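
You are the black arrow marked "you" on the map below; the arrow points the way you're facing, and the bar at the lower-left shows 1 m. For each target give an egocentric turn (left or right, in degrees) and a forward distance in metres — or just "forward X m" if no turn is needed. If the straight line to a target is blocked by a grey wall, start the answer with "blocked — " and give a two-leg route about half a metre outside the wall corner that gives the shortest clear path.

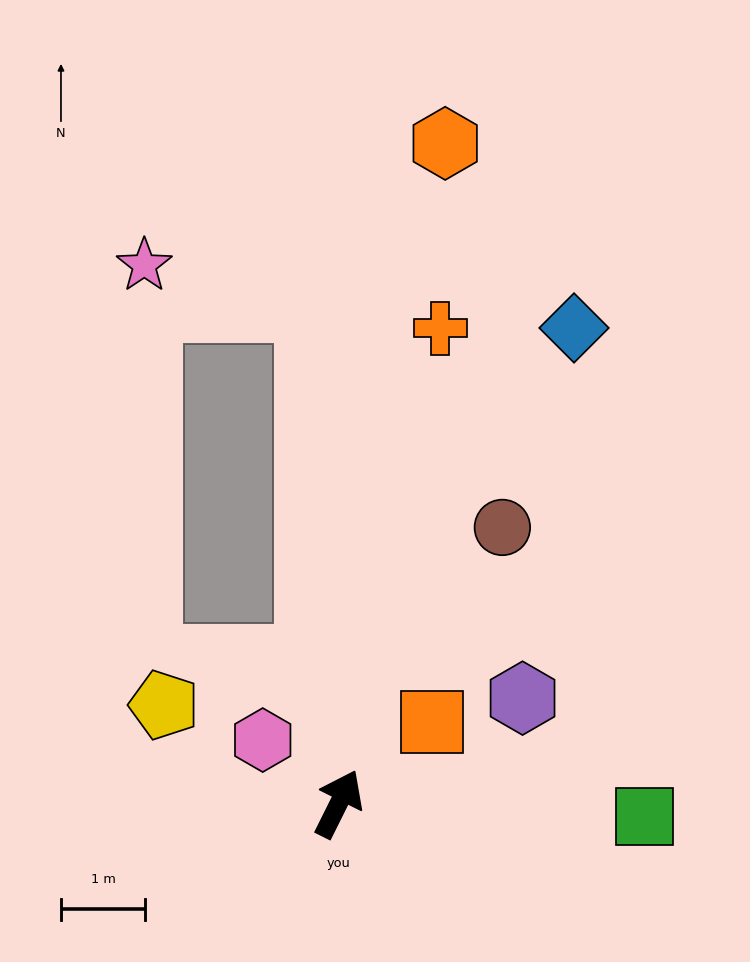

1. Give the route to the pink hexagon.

turn left 77°, forward 1.2 m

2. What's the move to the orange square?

turn right 22°, forward 1.5 m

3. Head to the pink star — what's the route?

blocked — turn left 30°, forward 5.9 m, then turn left 73°, forward 2.0 m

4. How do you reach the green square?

turn right 66°, forward 3.6 m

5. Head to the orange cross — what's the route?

turn left 14°, forward 5.8 m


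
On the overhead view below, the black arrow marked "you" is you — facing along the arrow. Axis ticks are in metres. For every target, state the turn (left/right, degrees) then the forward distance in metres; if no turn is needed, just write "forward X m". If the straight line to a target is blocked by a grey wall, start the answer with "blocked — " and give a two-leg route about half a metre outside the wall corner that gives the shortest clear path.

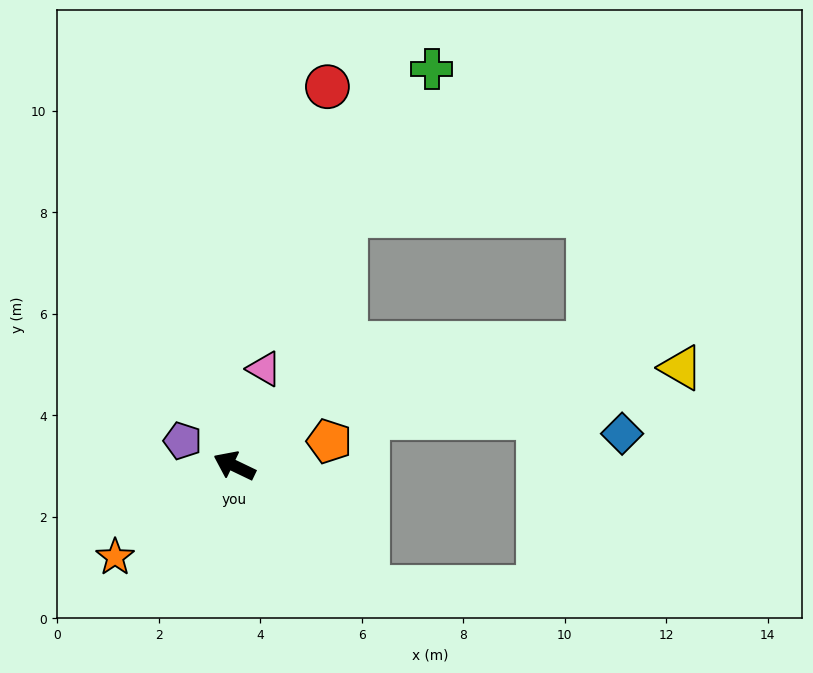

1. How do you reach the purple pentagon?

forward 1.1 m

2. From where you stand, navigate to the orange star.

turn left 63°, forward 3.0 m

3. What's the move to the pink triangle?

turn right 81°, forward 2.0 m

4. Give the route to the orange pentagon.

turn right 140°, forward 1.9 m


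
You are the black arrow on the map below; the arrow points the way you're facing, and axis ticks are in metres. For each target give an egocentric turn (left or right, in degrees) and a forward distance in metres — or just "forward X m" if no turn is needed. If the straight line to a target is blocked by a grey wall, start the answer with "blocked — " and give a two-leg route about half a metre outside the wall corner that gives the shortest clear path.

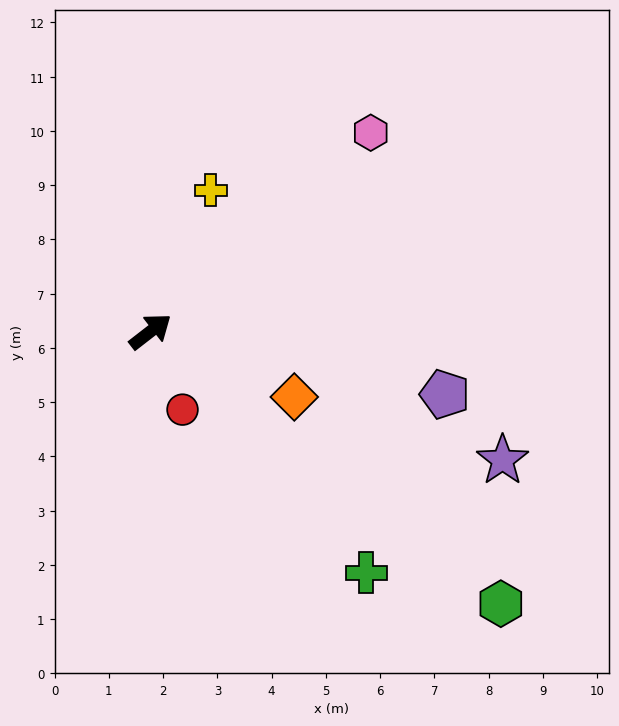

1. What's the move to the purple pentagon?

turn right 50°, forward 5.5 m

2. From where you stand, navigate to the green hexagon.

turn right 76°, forward 8.2 m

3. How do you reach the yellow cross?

turn left 29°, forward 2.8 m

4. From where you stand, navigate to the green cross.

turn right 86°, forward 6.0 m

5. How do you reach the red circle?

turn right 106°, forward 1.6 m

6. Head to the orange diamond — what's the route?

turn right 62°, forward 2.9 m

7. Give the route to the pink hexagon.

turn left 4°, forward 5.5 m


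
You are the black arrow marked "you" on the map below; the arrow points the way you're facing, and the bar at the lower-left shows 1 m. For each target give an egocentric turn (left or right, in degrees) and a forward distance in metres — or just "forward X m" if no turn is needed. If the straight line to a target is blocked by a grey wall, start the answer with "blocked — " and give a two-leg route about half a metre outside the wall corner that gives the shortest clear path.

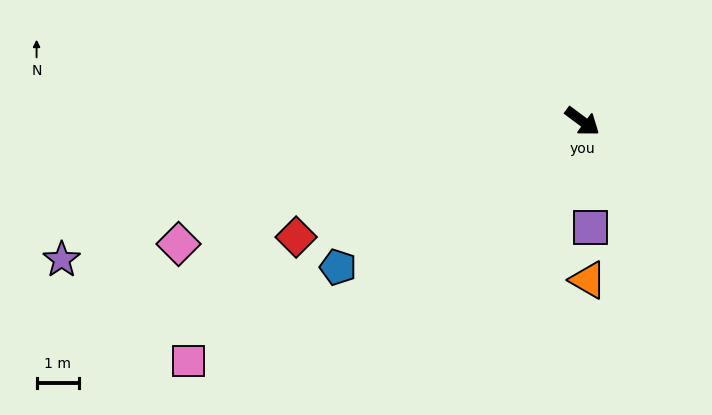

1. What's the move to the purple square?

turn right 49°, forward 2.5 m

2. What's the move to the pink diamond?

turn right 126°, forward 10.0 m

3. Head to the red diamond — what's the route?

turn right 121°, forward 7.3 m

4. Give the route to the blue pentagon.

turn right 113°, forward 6.7 m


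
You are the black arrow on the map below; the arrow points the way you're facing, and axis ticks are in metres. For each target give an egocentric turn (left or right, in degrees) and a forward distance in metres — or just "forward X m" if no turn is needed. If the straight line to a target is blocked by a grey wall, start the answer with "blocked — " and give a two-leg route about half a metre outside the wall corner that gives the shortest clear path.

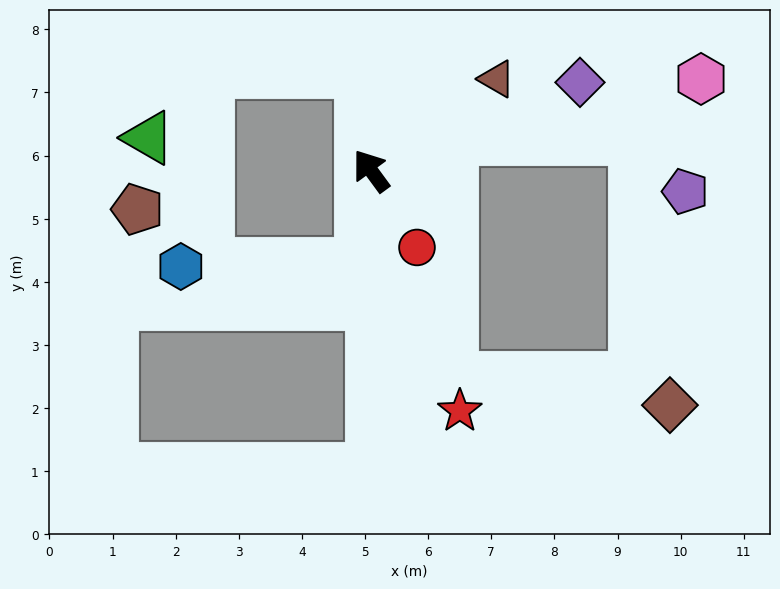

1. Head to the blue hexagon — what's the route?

blocked — turn left 138°, forward 1.5 m, then turn right 83°, forward 2.9 m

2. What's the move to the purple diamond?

turn right 103°, forward 3.6 m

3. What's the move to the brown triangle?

turn right 90°, forward 2.5 m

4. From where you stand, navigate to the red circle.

turn left 175°, forward 1.4 m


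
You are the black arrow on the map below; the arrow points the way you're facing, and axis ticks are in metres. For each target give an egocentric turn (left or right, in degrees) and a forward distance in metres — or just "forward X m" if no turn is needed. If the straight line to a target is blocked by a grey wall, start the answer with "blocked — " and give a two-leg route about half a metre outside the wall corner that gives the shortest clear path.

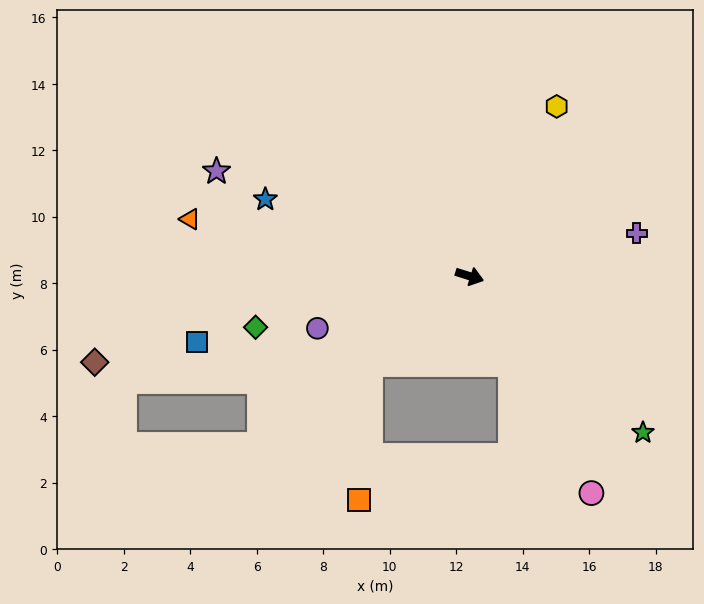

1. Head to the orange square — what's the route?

blocked — turn right 122°, forward 4.0 m, then turn left 45°, forward 4.1 m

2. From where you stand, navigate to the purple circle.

turn right 144°, forward 4.8 m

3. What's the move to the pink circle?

turn right 43°, forward 7.5 m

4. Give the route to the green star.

turn right 25°, forward 7.0 m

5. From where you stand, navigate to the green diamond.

turn right 149°, forward 6.6 m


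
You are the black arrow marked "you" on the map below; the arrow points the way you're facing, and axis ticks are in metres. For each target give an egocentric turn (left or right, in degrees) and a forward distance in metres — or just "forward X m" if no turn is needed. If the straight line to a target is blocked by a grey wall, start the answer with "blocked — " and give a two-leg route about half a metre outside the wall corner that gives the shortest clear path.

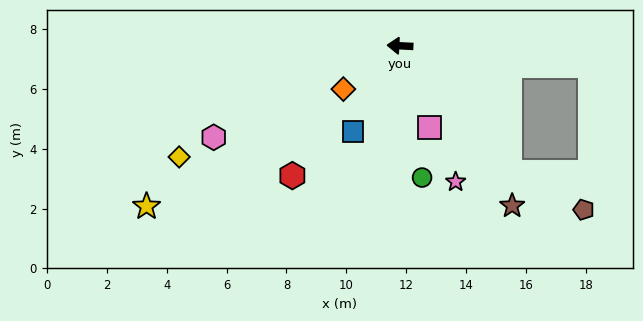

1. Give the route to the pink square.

turn left 113°, forward 2.9 m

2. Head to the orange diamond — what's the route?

turn left 40°, forward 2.4 m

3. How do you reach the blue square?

turn left 64°, forward 3.3 m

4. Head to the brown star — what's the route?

turn left 128°, forward 6.5 m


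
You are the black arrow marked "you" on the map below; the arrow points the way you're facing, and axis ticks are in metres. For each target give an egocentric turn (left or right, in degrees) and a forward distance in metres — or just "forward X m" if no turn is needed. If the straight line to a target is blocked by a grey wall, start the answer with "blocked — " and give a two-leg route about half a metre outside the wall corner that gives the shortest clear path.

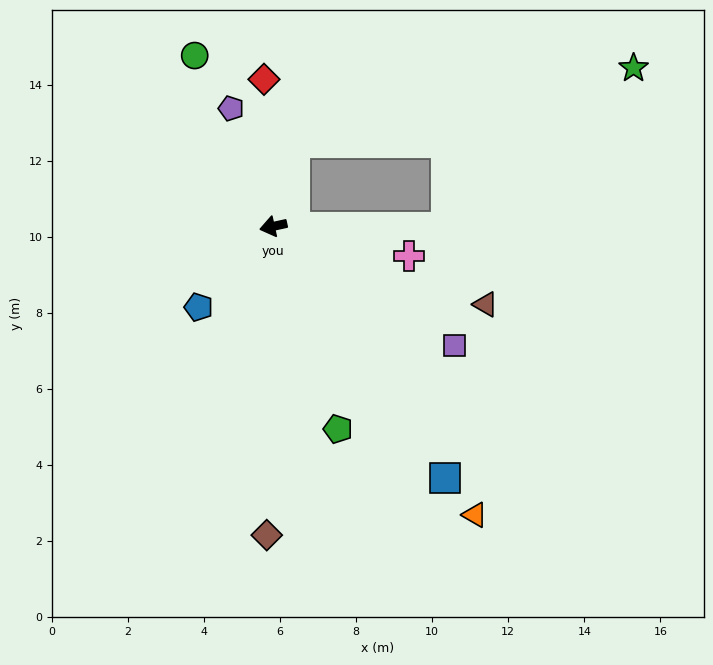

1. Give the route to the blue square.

turn left 112°, forward 8.0 m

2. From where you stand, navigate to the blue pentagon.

turn left 35°, forward 2.9 m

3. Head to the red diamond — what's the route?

turn right 99°, forward 3.9 m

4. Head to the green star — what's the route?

blocked — turn right 116°, forward 2.3 m, then turn right 64°, forward 9.1 m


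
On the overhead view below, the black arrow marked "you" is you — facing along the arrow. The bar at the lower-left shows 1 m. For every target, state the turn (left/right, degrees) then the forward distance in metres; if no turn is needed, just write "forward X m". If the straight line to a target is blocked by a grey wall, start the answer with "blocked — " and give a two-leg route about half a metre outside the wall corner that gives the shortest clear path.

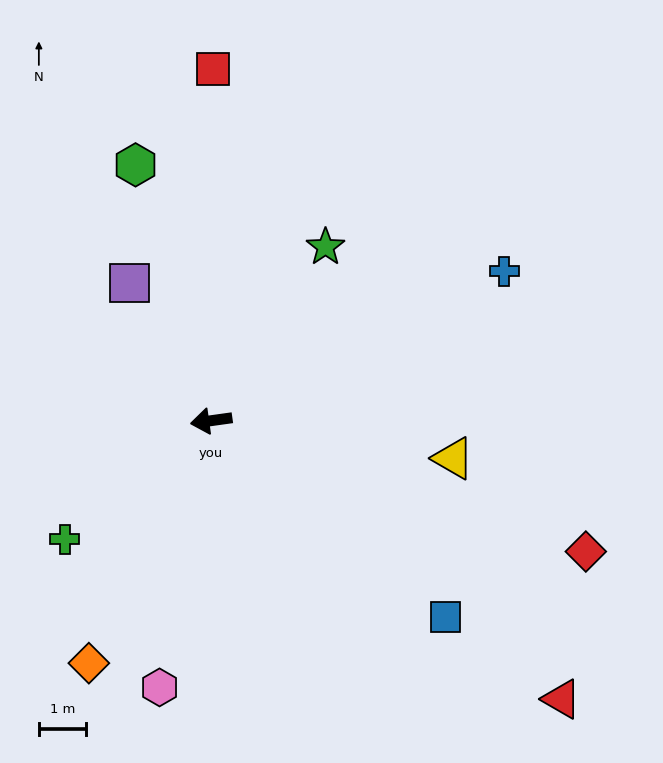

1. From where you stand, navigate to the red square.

turn right 98°, forward 7.5 m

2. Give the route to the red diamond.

turn left 153°, forward 8.4 m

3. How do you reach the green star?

turn right 131°, forward 4.4 m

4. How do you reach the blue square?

turn left 132°, forward 6.5 m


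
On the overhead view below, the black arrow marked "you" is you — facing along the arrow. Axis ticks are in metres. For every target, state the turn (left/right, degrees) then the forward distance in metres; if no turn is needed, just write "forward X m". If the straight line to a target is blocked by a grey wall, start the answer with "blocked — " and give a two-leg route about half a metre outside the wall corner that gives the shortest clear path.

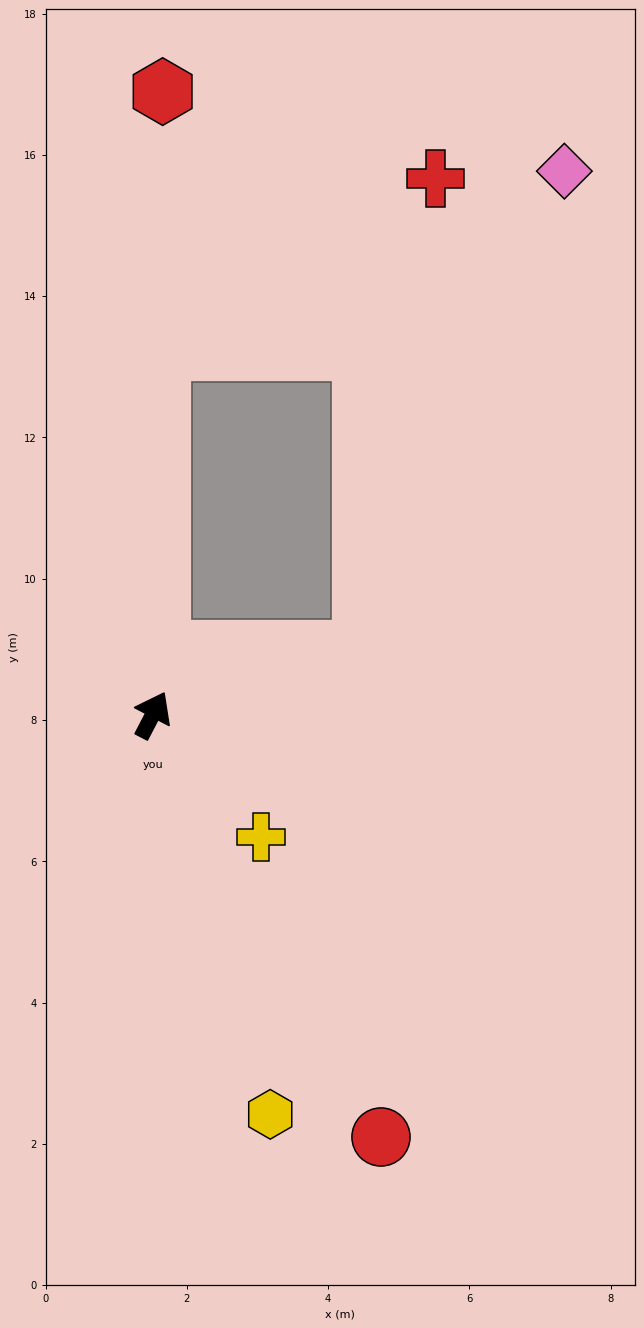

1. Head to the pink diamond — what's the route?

blocked — turn right 46°, forward 3.1 m, then turn left 51°, forward 7.4 m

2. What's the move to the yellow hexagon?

turn right 136°, forward 5.9 m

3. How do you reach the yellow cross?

turn right 111°, forward 2.3 m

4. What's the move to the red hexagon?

turn left 27°, forward 8.8 m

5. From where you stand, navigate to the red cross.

blocked — turn left 26°, forward 5.2 m, then turn right 57°, forward 4.6 m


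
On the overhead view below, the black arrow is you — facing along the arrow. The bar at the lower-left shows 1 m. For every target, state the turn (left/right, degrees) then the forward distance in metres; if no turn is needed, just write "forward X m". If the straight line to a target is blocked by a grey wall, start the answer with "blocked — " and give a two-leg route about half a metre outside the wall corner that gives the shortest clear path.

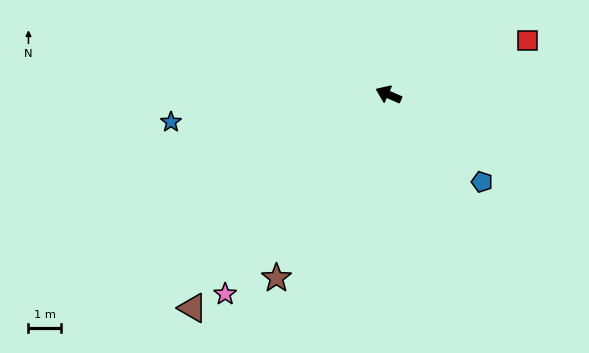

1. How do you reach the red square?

turn right 135°, forward 4.6 m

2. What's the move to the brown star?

turn left 82°, forward 6.7 m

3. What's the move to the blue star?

turn left 31°, forward 6.8 m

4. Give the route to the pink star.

turn left 74°, forward 8.0 m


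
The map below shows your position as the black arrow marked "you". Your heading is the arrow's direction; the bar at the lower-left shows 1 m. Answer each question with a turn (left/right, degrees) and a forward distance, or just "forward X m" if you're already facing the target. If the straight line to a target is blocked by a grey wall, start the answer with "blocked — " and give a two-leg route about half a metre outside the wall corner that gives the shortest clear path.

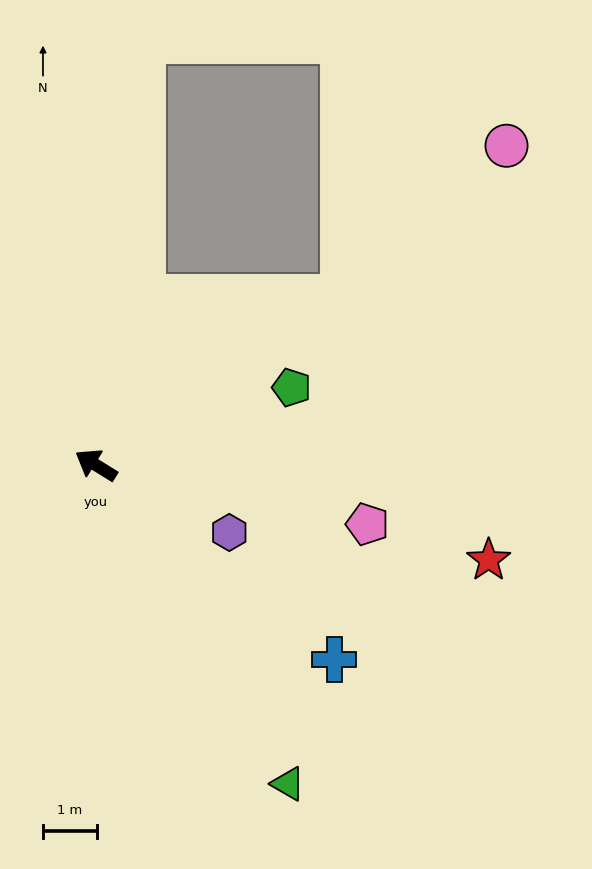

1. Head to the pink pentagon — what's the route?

turn right 161°, forward 5.1 m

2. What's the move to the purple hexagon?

turn right 175°, forward 2.8 m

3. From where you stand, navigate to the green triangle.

turn left 153°, forward 6.9 m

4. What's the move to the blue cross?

turn left 172°, forward 5.7 m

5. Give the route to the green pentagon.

turn right 127°, forward 3.9 m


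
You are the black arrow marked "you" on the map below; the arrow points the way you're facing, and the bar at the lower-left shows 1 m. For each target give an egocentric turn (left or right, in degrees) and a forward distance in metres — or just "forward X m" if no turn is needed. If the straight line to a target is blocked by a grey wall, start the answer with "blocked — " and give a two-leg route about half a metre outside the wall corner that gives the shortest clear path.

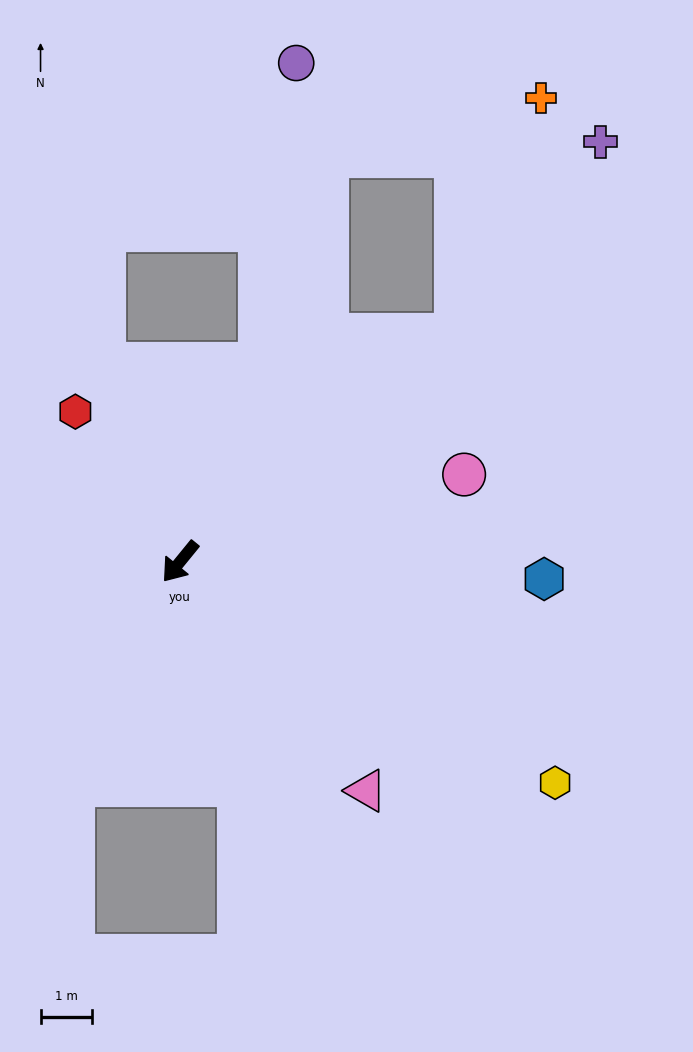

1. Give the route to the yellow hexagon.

turn left 99°, forward 8.4 m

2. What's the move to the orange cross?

blocked — turn left 169°, forward 6.9 m, then turn left 31°, forward 4.9 m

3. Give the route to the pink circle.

turn left 146°, forward 5.8 m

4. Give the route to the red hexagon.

turn right 106°, forward 3.5 m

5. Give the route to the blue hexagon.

turn left 127°, forward 7.1 m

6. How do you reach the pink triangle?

turn left 78°, forward 5.7 m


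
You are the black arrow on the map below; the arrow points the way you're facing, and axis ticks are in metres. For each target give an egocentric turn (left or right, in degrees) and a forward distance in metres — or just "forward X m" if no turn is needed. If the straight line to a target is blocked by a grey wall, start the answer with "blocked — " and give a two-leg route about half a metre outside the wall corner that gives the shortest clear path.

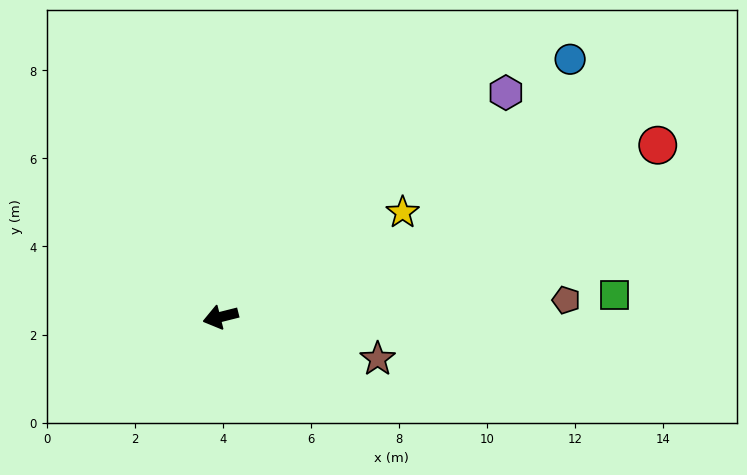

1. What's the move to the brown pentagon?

turn left 169°, forward 7.9 m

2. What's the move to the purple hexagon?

turn right 156°, forward 8.2 m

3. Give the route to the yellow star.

turn right 164°, forward 4.8 m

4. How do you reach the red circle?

turn right 173°, forward 10.7 m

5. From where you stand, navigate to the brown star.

turn left 151°, forward 3.7 m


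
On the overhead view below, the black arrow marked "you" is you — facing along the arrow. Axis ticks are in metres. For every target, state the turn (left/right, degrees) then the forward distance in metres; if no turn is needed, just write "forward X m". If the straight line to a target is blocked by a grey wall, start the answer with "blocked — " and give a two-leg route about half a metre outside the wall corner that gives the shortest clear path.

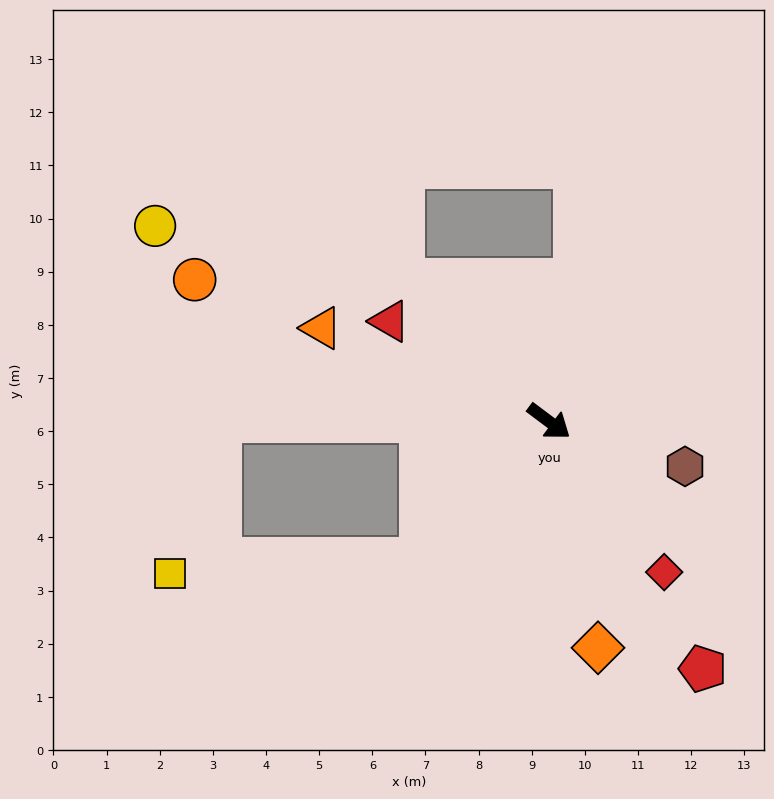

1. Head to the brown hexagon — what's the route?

turn left 19°, forward 2.7 m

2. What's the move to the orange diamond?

turn right 41°, forward 4.4 m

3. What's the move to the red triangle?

turn right 175°, forward 3.5 m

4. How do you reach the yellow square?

blocked — turn right 96°, forward 3.5 m, then turn right 44°, forward 4.8 m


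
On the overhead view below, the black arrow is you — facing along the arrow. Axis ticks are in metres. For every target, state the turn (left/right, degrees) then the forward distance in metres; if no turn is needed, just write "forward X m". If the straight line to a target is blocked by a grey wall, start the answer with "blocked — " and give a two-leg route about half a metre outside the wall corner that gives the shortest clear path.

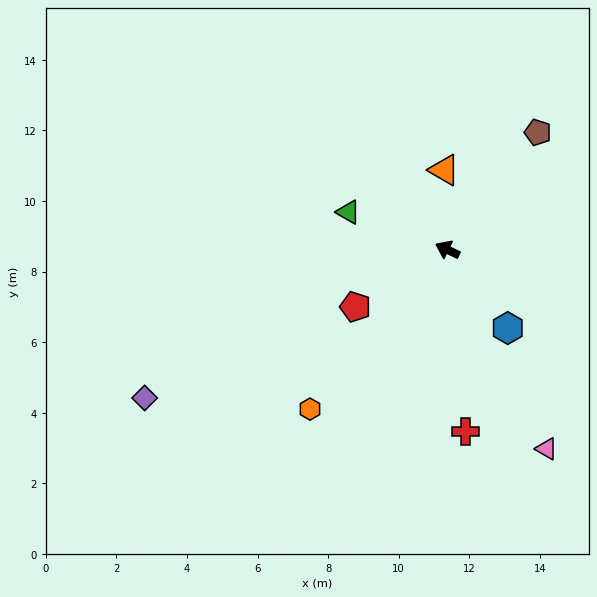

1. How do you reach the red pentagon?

turn left 57°, forward 3.1 m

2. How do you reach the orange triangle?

turn right 62°, forward 2.3 m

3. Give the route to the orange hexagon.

turn left 75°, forward 6.0 m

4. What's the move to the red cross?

turn left 121°, forward 5.2 m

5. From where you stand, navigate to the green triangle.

turn left 5°, forward 3.0 m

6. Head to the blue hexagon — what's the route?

turn left 153°, forward 2.8 m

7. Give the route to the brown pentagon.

turn right 102°, forward 4.2 m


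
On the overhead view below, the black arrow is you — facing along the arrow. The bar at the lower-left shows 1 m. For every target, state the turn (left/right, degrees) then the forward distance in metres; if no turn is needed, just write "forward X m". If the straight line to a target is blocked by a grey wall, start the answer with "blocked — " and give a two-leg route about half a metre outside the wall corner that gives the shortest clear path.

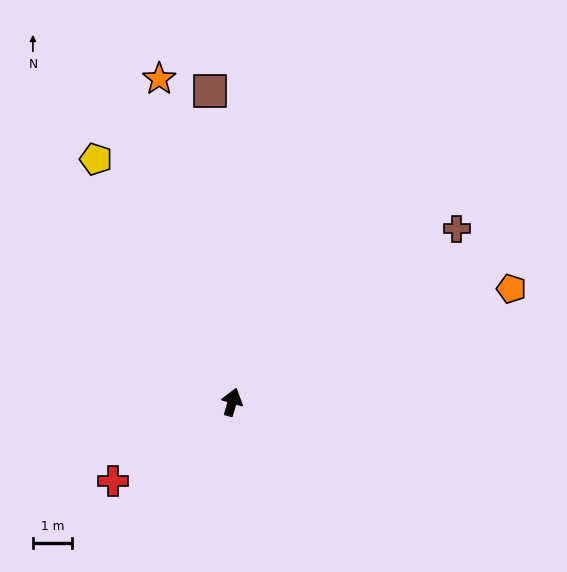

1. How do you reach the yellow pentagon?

turn left 46°, forward 7.2 m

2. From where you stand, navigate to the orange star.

turn left 29°, forward 8.6 m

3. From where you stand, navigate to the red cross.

turn left 140°, forward 3.7 m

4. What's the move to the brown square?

turn left 21°, forward 8.1 m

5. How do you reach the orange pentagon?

turn right 52°, forward 7.8 m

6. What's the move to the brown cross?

turn right 36°, forward 7.3 m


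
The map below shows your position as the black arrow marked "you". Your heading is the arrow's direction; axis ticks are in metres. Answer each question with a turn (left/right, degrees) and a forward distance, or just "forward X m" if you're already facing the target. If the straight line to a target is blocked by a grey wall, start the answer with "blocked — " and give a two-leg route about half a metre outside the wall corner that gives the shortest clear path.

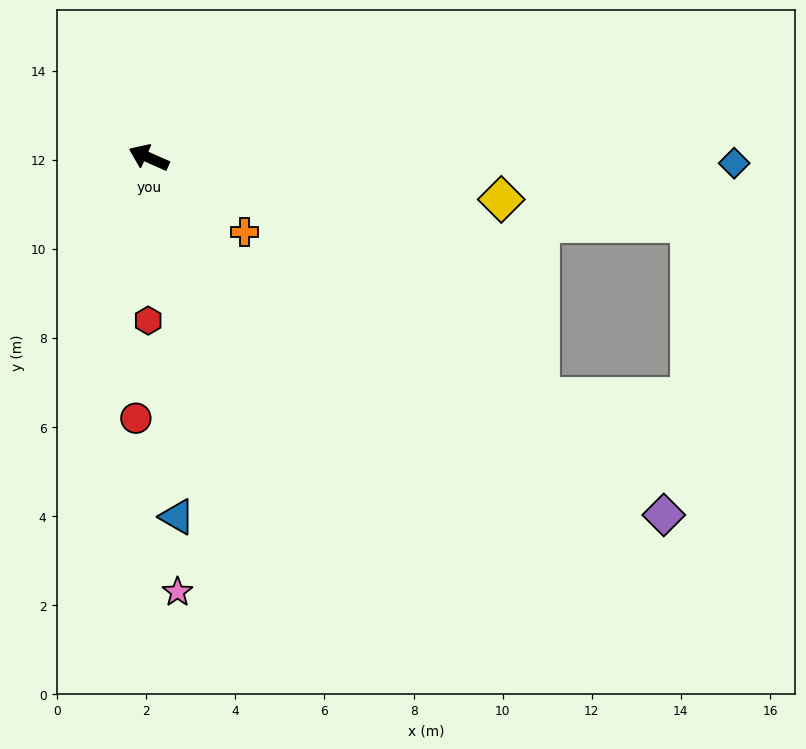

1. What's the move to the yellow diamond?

turn right 163°, forward 8.0 m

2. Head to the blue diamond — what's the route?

turn right 157°, forward 13.1 m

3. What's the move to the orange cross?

turn left 166°, forward 2.7 m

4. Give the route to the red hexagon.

turn left 114°, forward 3.7 m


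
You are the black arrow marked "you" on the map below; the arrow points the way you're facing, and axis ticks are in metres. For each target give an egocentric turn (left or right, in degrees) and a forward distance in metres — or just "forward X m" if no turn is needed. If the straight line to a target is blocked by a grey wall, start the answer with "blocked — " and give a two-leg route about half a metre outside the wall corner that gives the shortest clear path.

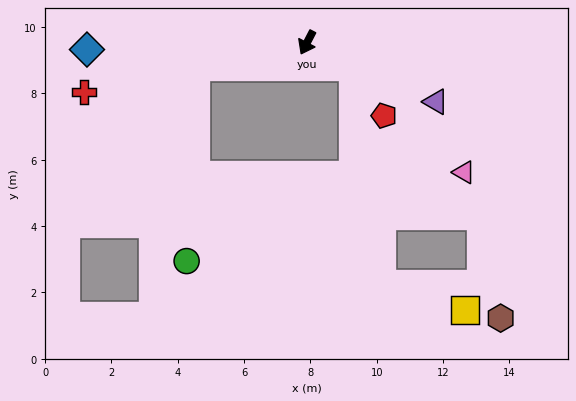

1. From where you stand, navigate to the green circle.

blocked — turn right 50°, forward 3.4 m, then turn left 75°, forward 5.8 m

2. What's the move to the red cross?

turn right 50°, forward 6.9 m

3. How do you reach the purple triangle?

turn left 93°, forward 4.3 m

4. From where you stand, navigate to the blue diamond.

turn right 61°, forward 6.6 m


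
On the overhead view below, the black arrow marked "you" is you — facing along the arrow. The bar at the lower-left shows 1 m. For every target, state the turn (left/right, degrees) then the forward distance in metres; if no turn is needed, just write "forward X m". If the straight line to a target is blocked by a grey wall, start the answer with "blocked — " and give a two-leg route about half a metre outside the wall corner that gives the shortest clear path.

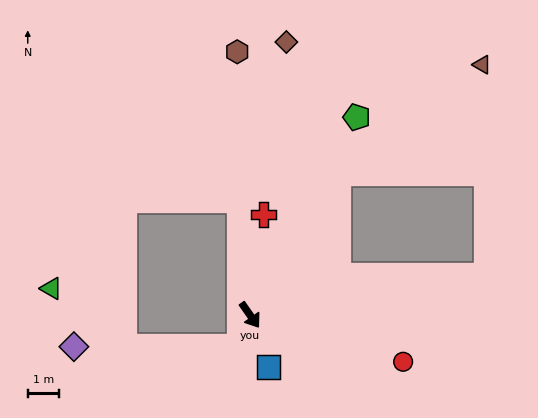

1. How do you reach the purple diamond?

blocked — turn right 52°, forward 1.1 m, then turn right 73°, forward 5.3 m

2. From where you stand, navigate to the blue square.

turn right 16°, forward 1.8 m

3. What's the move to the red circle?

turn left 38°, forward 5.1 m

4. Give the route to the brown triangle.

blocked — turn left 113°, forward 5.3 m, then turn right 21°, forward 5.7 m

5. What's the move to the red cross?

turn left 137°, forward 3.2 m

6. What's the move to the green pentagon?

turn left 117°, forward 7.1 m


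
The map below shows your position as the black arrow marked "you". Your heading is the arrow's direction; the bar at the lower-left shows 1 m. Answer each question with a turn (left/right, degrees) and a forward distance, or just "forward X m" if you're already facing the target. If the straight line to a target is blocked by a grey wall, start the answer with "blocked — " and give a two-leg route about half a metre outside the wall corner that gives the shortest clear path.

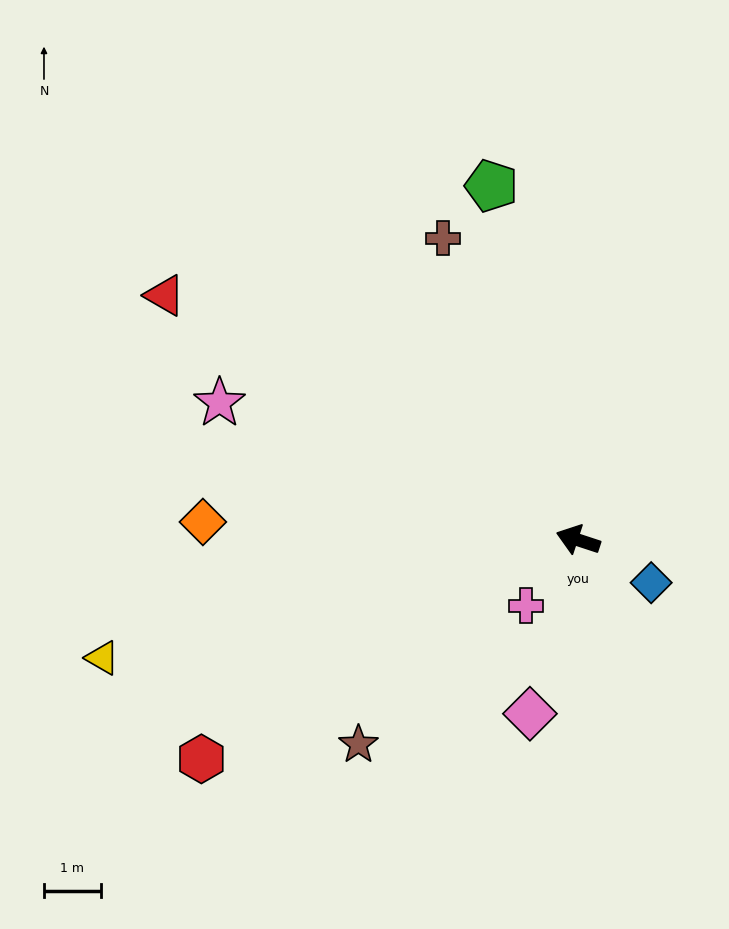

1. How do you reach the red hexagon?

turn left 48°, forward 7.7 m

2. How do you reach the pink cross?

turn left 70°, forward 1.5 m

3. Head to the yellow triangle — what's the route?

turn left 32°, forward 8.7 m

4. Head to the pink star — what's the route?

turn right 3°, forward 6.8 m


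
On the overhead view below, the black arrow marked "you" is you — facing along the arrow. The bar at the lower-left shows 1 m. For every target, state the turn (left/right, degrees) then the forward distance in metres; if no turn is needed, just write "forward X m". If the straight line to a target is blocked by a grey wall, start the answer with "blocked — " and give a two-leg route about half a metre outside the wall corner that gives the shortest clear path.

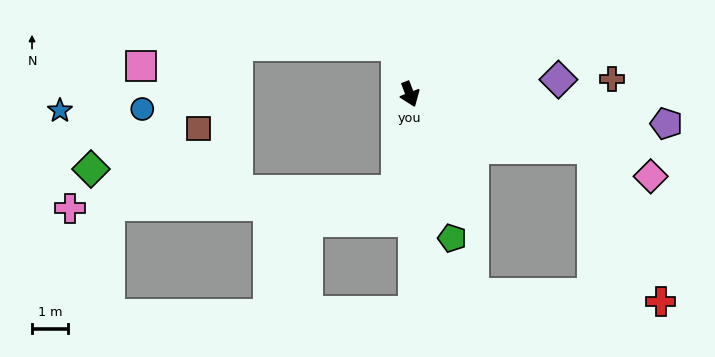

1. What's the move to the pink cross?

blocked — turn right 29°, forward 2.7 m, then turn right 79°, forward 9.0 m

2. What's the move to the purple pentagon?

turn left 62°, forward 7.1 m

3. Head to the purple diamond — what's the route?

turn left 74°, forward 4.1 m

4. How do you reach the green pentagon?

turn right 5°, forward 4.1 m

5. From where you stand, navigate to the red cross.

blocked — turn left 52°, forward 5.2 m, then turn right 49°, forward 4.6 m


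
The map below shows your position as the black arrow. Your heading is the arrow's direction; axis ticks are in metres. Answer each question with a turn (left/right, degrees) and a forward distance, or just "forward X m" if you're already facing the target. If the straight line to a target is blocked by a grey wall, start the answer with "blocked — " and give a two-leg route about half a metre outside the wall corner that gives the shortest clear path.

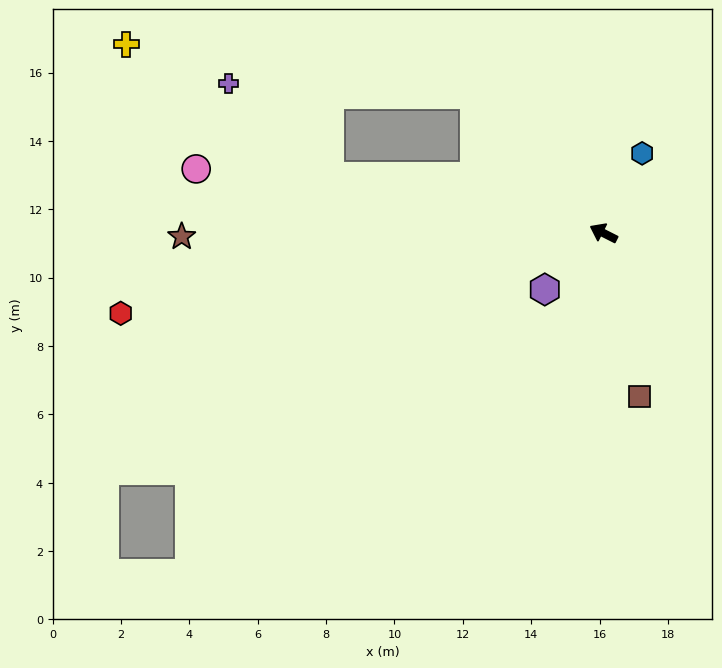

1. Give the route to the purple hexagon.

turn left 71°, forward 2.4 m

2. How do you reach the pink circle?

turn left 18°, forward 12.1 m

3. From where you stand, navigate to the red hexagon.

turn left 36°, forward 14.3 m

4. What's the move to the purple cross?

blocked — turn left 15°, forward 8.2 m, then turn right 31°, forward 4.0 m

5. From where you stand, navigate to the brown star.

turn left 27°, forward 12.3 m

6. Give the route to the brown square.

turn left 129°, forward 4.9 m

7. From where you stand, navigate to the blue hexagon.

turn right 89°, forward 2.6 m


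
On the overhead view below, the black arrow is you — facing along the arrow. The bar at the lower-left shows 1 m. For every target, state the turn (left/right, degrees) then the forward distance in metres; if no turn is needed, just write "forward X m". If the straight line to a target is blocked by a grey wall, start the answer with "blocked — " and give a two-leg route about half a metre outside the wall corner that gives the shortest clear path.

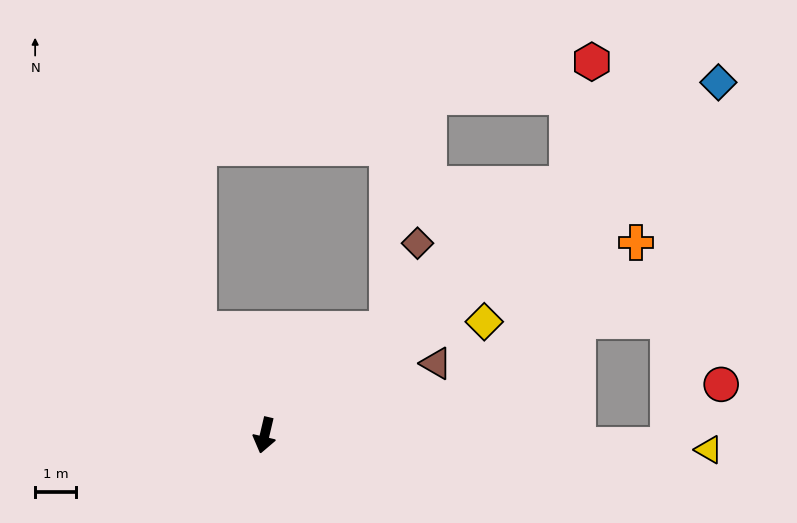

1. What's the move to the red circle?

blocked — turn left 102°, forward 9.8 m, then turn left 49°, forward 2.0 m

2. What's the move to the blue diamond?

turn left 141°, forward 14.1 m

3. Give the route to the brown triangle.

turn left 126°, forward 4.5 m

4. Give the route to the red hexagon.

blocked — turn left 143°, forward 9.6 m, then turn left 38°, forward 3.0 m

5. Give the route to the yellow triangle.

turn left 101°, forward 10.9 m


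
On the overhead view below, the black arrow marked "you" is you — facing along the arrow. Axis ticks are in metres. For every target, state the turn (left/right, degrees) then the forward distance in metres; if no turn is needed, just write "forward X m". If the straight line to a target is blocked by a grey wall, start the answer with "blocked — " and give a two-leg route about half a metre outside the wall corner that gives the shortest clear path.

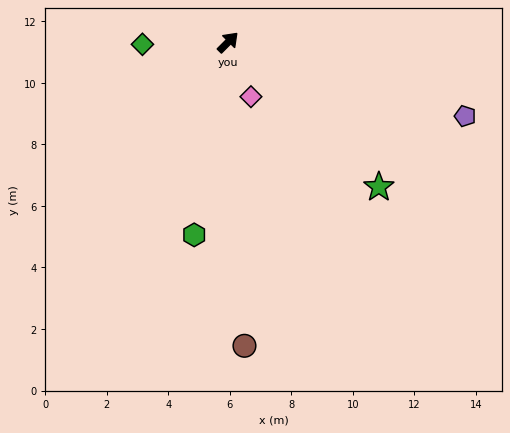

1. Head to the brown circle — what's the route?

turn right 132°, forward 9.9 m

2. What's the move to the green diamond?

turn left 136°, forward 2.8 m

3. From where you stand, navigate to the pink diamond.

turn right 112°, forward 1.9 m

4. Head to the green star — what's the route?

turn right 89°, forward 6.8 m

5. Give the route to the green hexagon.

turn right 145°, forward 6.4 m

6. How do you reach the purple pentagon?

turn right 62°, forward 8.1 m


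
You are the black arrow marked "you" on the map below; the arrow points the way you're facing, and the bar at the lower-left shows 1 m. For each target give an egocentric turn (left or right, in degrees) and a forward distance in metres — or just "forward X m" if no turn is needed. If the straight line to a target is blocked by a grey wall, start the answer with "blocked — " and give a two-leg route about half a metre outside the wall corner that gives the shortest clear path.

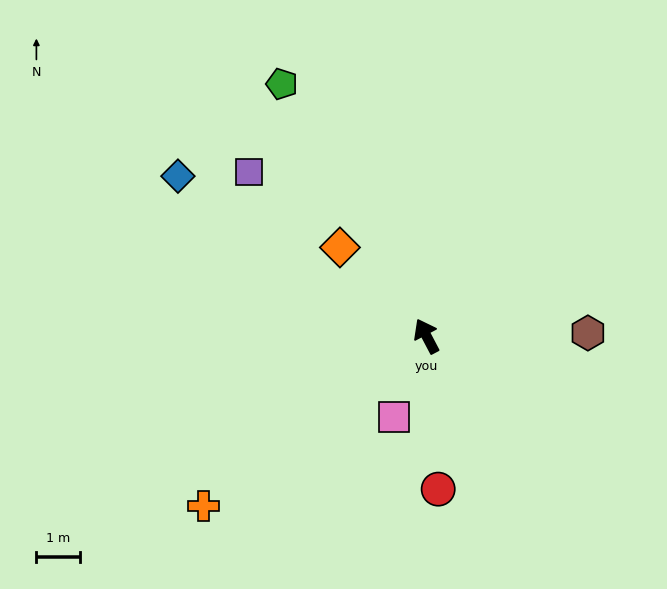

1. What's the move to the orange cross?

turn left 100°, forward 6.4 m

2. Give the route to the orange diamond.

turn left 17°, forward 2.8 m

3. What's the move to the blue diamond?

turn left 30°, forward 6.7 m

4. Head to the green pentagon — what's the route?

turn left 2°, forward 6.6 m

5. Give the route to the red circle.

turn left 157°, forward 3.5 m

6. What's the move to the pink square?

turn left 131°, forward 2.0 m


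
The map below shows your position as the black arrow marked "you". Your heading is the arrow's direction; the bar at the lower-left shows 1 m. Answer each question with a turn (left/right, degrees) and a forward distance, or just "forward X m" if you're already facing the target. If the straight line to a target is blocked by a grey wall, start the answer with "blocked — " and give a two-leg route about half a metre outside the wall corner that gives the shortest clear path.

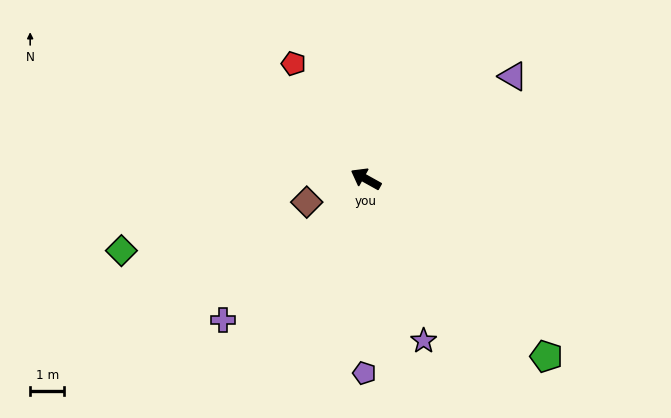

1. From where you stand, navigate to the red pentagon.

turn right 29°, forward 4.0 m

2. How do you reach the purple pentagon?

turn left 119°, forward 5.7 m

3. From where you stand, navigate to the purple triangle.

turn right 116°, forward 5.2 m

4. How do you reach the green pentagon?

turn left 165°, forward 7.4 m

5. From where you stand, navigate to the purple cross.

turn left 74°, forward 5.9 m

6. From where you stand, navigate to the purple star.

turn left 139°, forward 5.0 m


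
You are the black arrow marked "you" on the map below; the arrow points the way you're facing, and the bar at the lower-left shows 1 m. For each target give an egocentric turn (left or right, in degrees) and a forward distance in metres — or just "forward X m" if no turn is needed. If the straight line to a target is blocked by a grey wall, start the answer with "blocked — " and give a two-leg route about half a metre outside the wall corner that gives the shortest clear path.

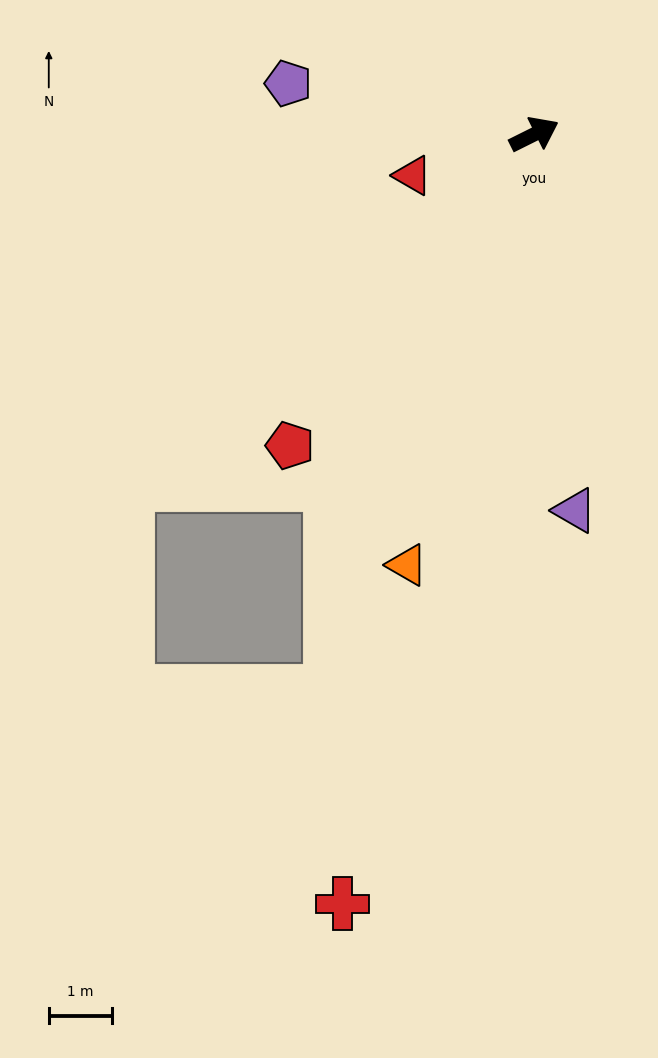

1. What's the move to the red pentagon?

turn right 155°, forward 6.3 m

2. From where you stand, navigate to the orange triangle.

turn right 133°, forward 7.1 m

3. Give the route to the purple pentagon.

turn left 142°, forward 4.0 m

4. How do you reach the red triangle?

turn left 172°, forward 2.0 m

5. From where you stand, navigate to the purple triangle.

turn right 110°, forward 6.0 m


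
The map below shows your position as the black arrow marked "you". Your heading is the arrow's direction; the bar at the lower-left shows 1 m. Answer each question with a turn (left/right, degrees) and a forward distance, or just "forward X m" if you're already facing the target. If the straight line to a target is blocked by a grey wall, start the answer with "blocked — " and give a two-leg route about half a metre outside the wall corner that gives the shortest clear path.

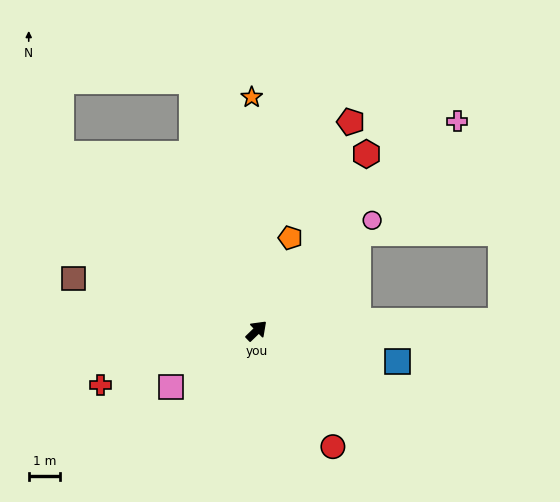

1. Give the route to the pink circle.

forward 5.0 m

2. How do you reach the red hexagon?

turn left 14°, forward 6.6 m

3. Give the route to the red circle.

turn right 101°, forward 4.4 m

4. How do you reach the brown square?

turn left 120°, forward 6.0 m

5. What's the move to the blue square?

turn right 56°, forward 4.6 m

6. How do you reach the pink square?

turn left 169°, forward 3.2 m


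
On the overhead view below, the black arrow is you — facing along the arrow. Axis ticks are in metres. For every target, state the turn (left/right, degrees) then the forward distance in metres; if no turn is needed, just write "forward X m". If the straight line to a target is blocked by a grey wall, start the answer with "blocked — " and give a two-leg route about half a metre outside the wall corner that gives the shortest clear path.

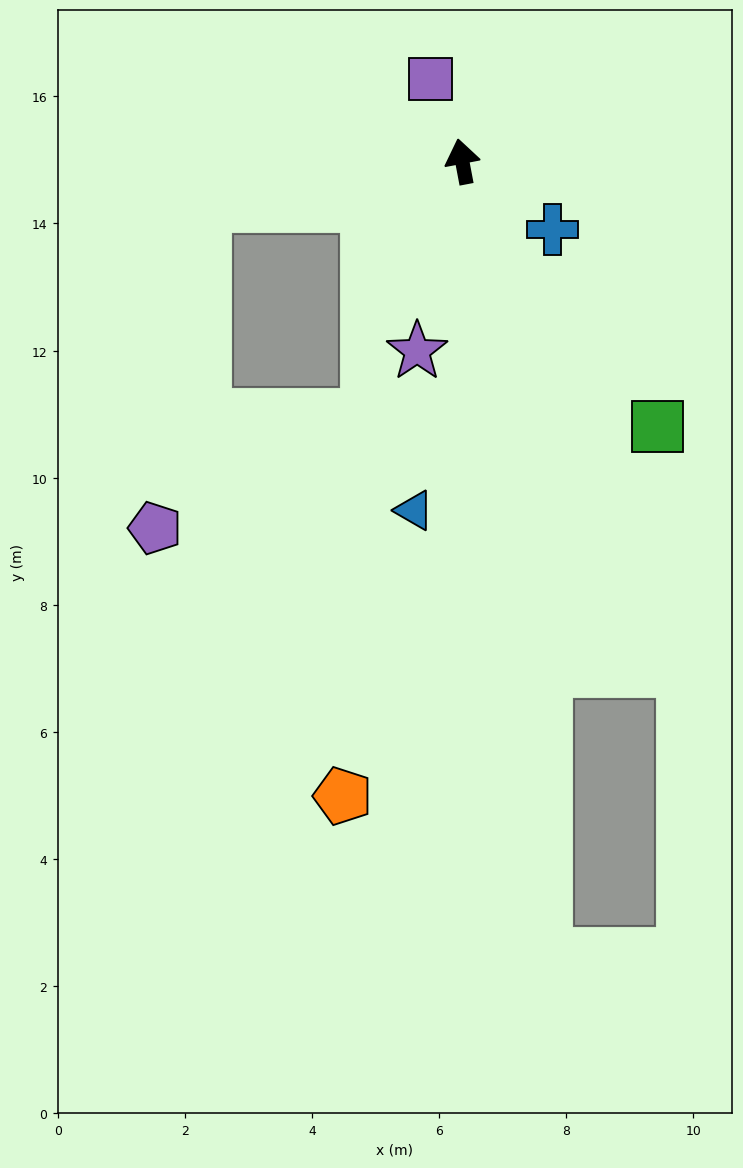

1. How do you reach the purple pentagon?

blocked — turn left 89°, forward 4.1 m, then turn left 72°, forward 5.1 m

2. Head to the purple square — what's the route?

turn left 10°, forward 1.4 m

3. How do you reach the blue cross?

turn right 138°, forward 1.8 m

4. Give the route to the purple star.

turn left 156°, forward 3.1 m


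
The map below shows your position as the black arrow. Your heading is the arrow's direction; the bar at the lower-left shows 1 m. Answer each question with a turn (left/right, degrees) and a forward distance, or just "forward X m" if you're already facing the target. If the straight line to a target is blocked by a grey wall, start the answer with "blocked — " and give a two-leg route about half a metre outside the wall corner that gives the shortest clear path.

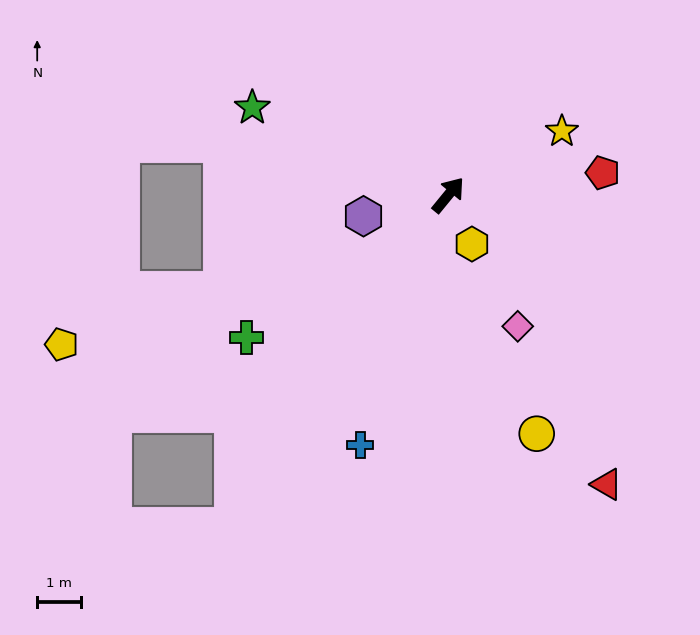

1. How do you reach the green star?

turn left 105°, forward 4.9 m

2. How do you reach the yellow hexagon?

turn right 115°, forward 1.2 m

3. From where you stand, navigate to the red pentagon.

turn right 43°, forward 3.5 m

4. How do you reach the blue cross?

turn right 160°, forward 6.0 m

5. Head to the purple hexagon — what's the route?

turn left 143°, forward 2.0 m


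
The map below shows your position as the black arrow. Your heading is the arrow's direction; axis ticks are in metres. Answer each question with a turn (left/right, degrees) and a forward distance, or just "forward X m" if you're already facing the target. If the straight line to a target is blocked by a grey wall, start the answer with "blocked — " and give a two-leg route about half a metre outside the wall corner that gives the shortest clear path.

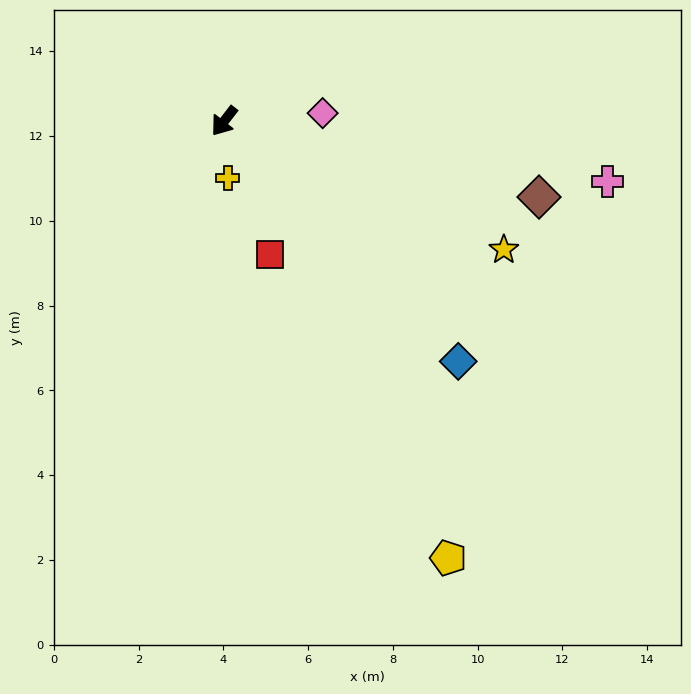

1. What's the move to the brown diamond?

turn left 114°, forward 7.6 m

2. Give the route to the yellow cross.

turn left 41°, forward 1.3 m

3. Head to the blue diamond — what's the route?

turn left 82°, forward 7.9 m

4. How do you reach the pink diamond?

turn left 132°, forward 2.3 m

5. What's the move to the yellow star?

turn left 103°, forward 7.3 m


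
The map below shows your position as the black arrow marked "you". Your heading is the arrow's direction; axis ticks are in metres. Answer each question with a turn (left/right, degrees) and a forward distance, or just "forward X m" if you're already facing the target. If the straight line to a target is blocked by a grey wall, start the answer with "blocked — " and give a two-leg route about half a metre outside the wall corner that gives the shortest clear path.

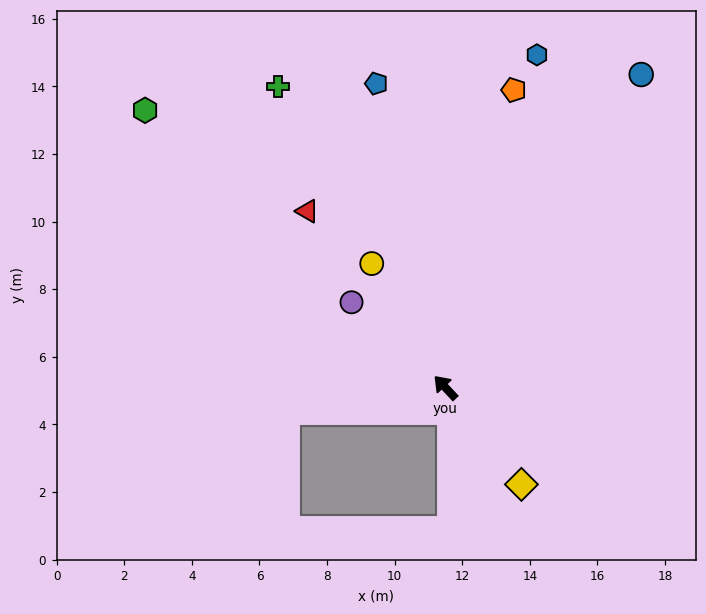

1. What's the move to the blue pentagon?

turn right 30°, forward 9.2 m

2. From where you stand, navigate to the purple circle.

turn left 5°, forward 3.8 m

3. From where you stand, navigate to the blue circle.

turn right 75°, forward 10.9 m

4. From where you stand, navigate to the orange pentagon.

turn right 56°, forward 9.0 m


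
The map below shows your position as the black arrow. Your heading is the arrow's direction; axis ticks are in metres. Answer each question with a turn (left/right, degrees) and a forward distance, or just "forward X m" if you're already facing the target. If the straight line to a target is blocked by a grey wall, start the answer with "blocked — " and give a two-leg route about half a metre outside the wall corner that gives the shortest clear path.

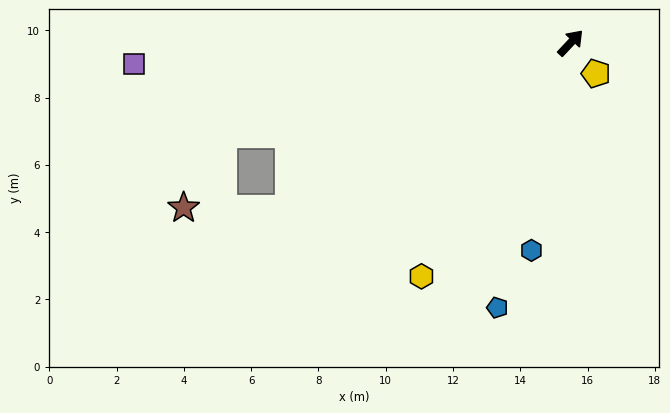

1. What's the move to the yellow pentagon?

turn right 97°, forward 1.2 m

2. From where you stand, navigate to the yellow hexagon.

turn right 169°, forward 8.2 m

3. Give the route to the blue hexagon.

turn right 148°, forward 6.3 m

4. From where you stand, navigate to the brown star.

blocked — turn left 164°, forward 9.7 m, then turn right 32°, forward 3.1 m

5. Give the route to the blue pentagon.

turn right 152°, forward 8.2 m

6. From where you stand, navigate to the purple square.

turn left 136°, forward 13.0 m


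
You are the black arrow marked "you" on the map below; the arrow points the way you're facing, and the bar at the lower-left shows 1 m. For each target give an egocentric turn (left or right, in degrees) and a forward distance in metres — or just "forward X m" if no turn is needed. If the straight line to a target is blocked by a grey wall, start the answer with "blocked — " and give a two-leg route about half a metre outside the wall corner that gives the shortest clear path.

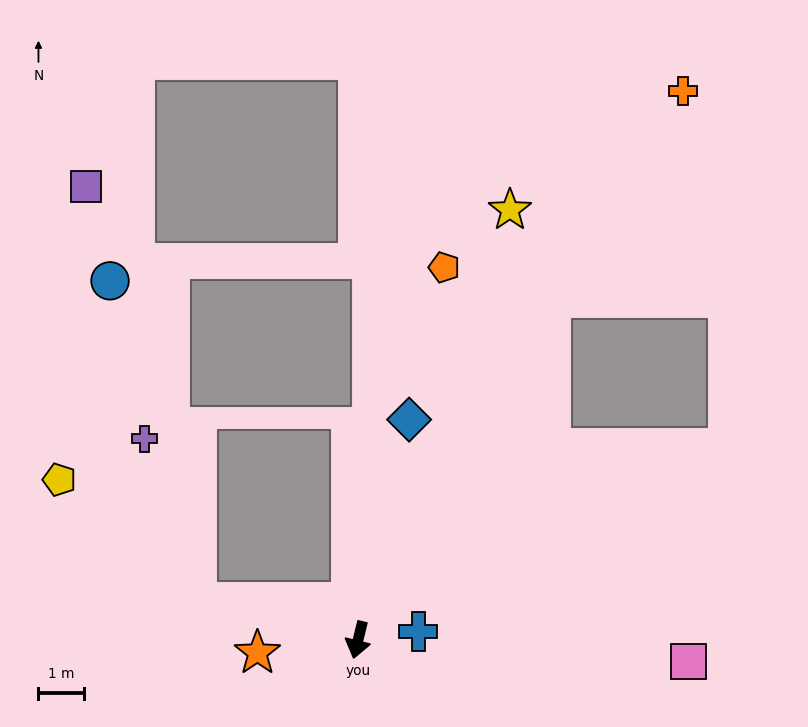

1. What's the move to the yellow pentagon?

blocked — turn right 90°, forward 3.6 m, then turn right 28°, forward 4.0 m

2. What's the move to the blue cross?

turn left 112°, forward 1.3 m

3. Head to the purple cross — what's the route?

blocked — turn right 90°, forward 3.6 m, then turn right 58°, forward 3.7 m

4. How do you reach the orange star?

turn right 69°, forward 2.2 m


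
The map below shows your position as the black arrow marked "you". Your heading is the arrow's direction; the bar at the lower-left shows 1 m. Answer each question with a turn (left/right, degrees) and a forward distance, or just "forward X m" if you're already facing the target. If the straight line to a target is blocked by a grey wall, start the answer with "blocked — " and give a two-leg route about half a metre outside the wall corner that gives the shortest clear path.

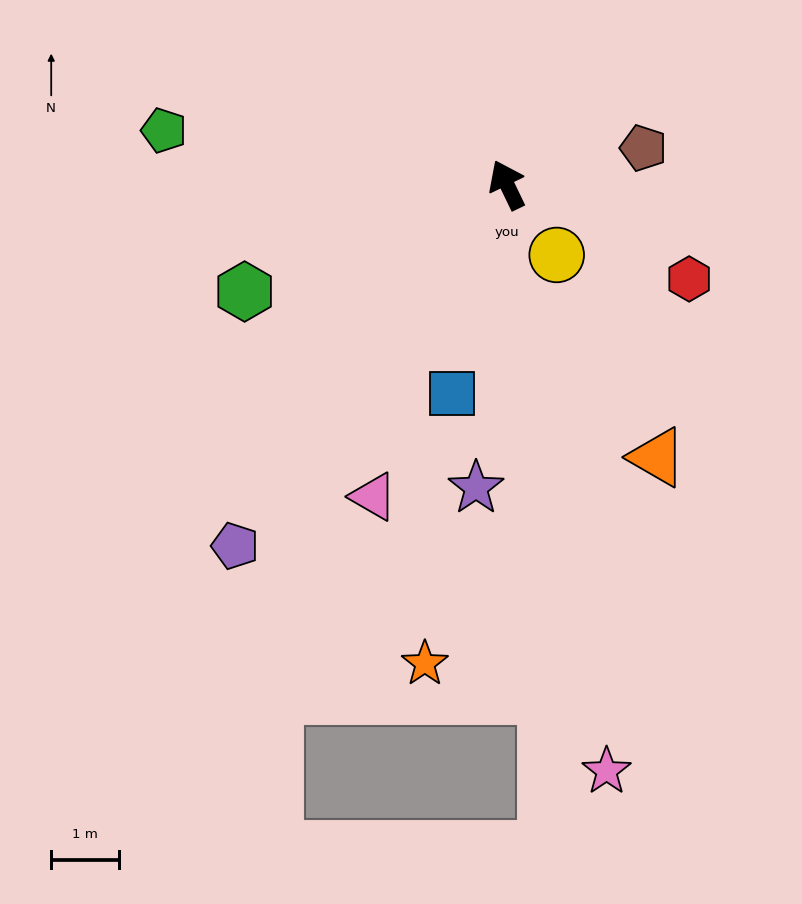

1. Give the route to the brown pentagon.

turn right 101°, forward 2.1 m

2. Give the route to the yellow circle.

turn right 170°, forward 1.3 m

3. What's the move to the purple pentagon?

turn left 117°, forward 6.7 m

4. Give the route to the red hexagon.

turn right 143°, forward 3.0 m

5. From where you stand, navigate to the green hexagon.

turn left 86°, forward 4.2 m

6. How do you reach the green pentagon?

turn left 55°, forward 5.1 m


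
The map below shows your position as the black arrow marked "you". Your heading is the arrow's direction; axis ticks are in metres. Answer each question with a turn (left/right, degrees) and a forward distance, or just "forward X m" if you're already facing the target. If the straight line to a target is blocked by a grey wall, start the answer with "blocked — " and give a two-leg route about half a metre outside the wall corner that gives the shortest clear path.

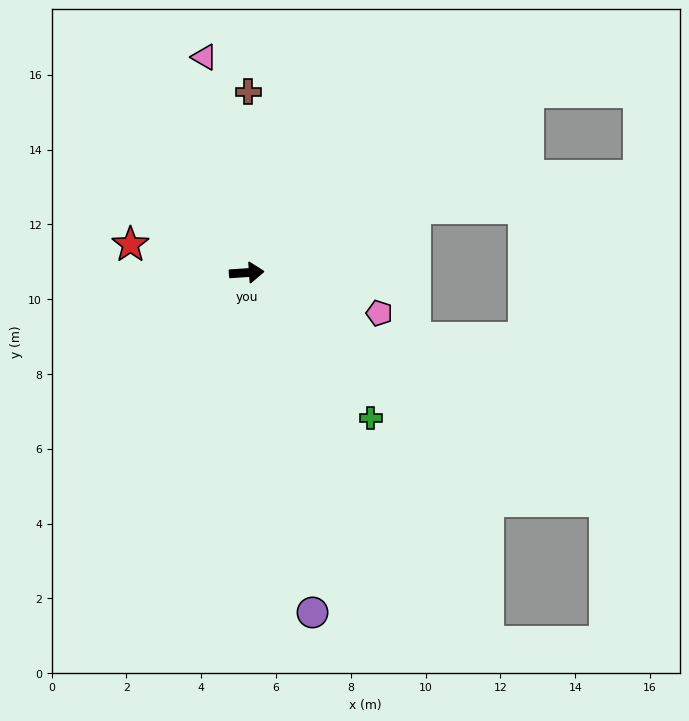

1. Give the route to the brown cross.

turn left 86°, forward 4.8 m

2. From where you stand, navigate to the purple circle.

turn right 83°, forward 9.3 m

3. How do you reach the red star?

turn left 163°, forward 3.2 m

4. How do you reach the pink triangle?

turn left 97°, forward 5.9 m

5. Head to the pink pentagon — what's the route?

turn right 21°, forward 3.7 m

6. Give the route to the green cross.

turn right 53°, forward 5.1 m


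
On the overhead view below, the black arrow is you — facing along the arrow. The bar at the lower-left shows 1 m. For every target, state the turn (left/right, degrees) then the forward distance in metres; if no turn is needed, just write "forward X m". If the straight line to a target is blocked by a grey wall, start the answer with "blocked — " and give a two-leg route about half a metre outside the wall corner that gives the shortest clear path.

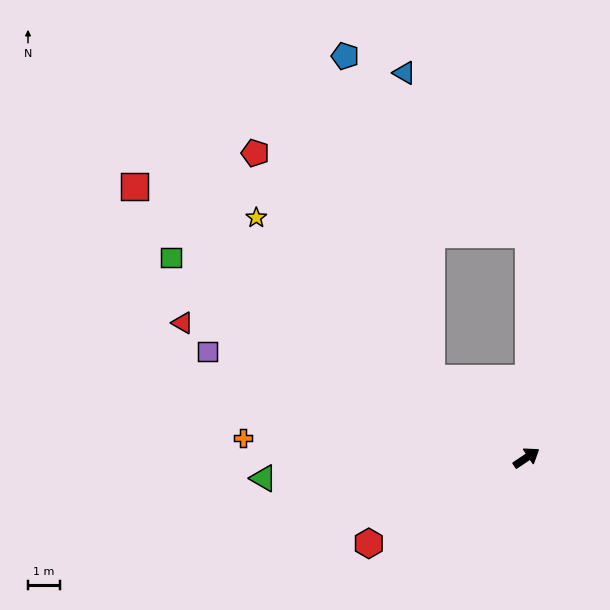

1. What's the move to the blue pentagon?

blocked — turn left 106°, forward 3.9 m, then turn right 35°, forward 10.5 m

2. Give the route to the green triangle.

turn left 151°, forward 8.3 m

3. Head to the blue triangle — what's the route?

blocked — turn left 56°, forward 7.0 m, then turn left 38°, forward 6.4 m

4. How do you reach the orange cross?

turn left 142°, forward 8.9 m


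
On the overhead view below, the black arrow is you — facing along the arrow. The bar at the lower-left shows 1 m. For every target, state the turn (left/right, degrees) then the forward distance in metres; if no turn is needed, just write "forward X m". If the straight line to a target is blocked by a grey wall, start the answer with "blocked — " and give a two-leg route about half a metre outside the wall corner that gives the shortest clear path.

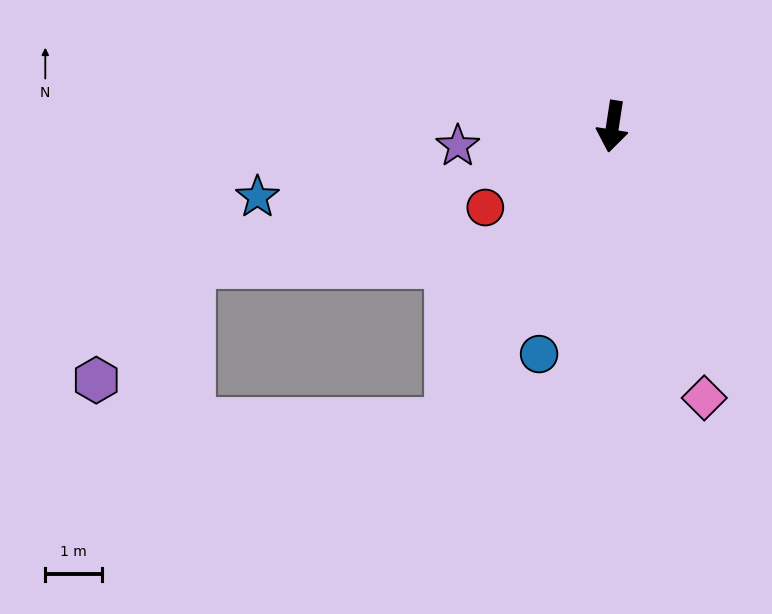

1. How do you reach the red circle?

turn right 49°, forward 2.6 m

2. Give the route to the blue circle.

turn right 9°, forward 4.2 m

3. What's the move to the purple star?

turn right 74°, forward 2.7 m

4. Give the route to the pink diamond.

turn left 27°, forward 5.0 m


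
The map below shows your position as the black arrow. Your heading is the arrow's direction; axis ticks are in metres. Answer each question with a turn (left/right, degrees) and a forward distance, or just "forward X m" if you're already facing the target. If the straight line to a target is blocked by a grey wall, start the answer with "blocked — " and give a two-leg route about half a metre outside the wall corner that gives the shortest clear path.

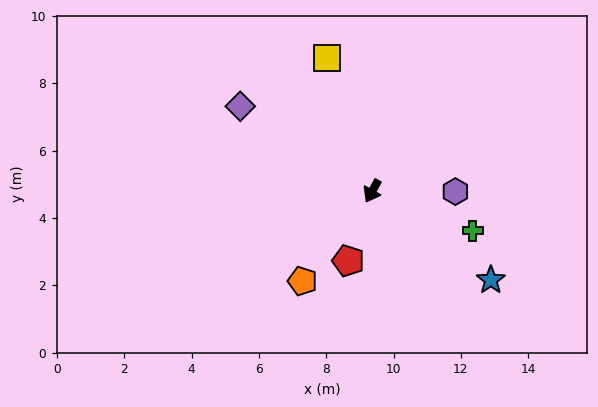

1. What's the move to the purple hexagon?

turn left 119°, forward 2.5 m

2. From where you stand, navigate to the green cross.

turn left 97°, forward 3.2 m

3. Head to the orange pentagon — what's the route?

turn right 9°, forward 3.4 m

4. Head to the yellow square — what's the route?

turn right 132°, forward 4.2 m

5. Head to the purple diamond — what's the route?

turn right 94°, forward 4.7 m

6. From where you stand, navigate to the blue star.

turn left 82°, forward 4.4 m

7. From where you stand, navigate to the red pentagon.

turn left 10°, forward 2.2 m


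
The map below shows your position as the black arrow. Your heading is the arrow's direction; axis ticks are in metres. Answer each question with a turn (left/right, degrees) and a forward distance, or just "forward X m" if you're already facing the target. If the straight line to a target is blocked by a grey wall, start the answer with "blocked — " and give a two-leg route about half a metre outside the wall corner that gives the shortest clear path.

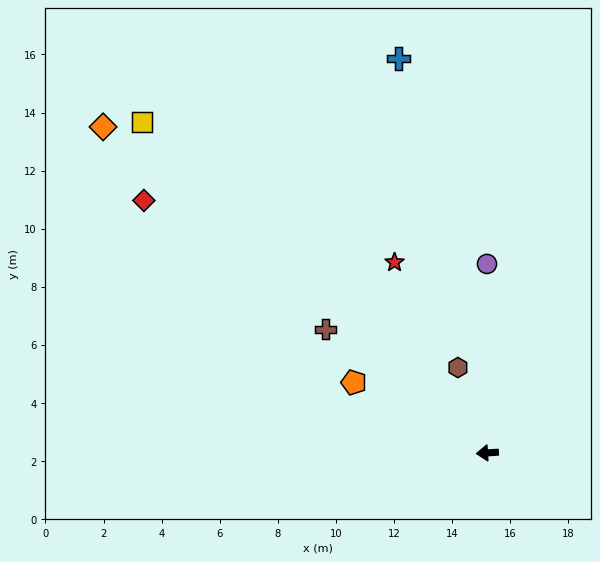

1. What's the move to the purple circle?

turn right 94°, forward 6.5 m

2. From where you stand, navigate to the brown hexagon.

turn right 75°, forward 3.1 m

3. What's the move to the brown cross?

turn right 41°, forward 7.0 m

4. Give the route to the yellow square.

turn right 47°, forward 16.5 m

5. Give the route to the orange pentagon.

turn right 31°, forward 5.2 m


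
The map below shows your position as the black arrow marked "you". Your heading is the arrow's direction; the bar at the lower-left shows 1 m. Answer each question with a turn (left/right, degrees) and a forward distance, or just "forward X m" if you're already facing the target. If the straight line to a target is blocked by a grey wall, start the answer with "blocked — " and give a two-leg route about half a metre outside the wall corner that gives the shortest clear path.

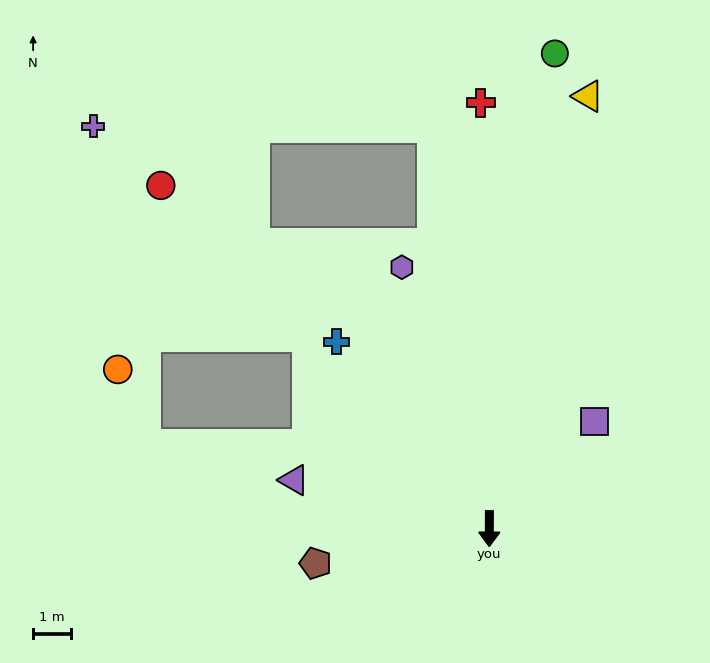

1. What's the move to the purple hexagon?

turn right 161°, forward 7.3 m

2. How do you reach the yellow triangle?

turn left 167°, forward 11.8 m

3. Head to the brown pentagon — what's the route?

turn right 78°, forward 4.7 m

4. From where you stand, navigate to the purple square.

turn left 136°, forward 4.0 m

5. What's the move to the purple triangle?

turn right 104°, forward 5.4 m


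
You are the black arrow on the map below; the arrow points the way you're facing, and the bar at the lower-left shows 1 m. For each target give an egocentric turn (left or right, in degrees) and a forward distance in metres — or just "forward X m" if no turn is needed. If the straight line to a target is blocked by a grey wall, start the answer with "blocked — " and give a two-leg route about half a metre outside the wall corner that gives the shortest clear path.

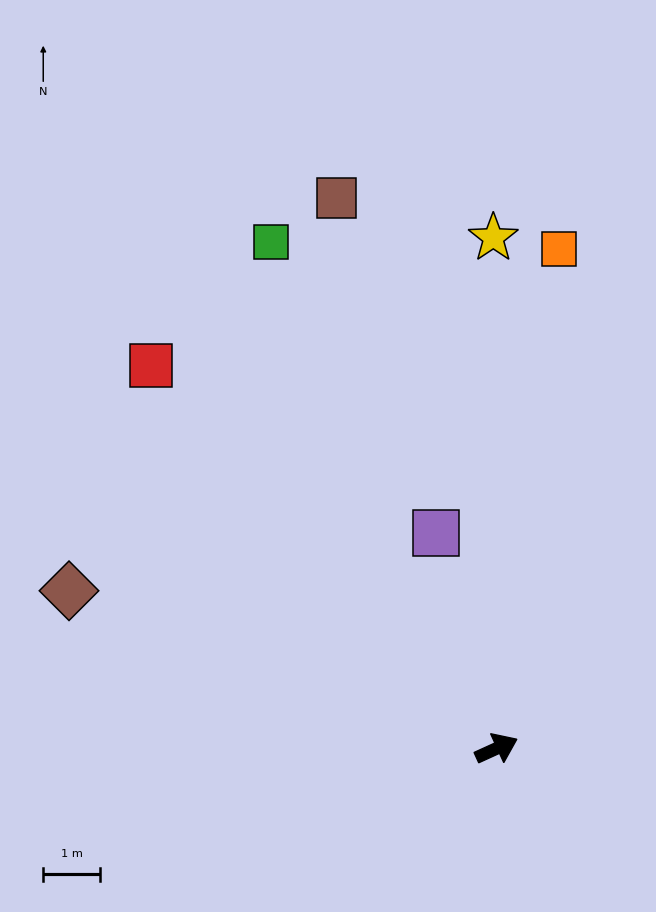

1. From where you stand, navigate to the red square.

turn left 108°, forward 9.1 m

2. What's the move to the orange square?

turn left 58°, forward 8.8 m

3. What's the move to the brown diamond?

turn left 135°, forward 8.0 m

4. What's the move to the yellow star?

turn left 66°, forward 9.0 m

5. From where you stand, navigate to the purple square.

turn left 81°, forward 3.9 m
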